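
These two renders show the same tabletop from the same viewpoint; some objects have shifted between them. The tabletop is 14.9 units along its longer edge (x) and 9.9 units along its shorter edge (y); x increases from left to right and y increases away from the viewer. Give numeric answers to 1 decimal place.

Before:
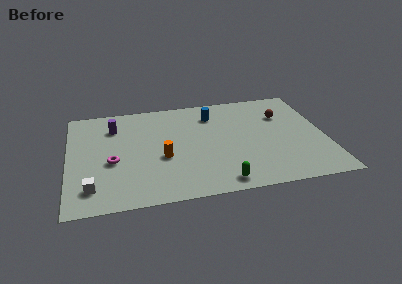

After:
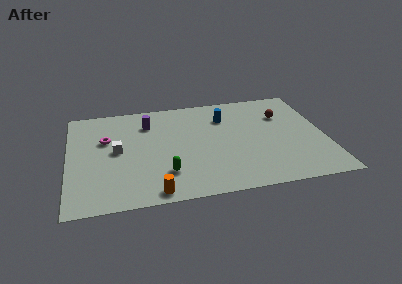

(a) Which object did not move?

the brown sphere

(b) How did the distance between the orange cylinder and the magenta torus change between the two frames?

+3.1

They were about 2.9 units apart before and 6.0 after — 3.1 units further apart.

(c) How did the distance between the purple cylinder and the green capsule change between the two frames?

-3.6

They were about 8.7 units apart before and 5.1 after — 3.6 units closer together.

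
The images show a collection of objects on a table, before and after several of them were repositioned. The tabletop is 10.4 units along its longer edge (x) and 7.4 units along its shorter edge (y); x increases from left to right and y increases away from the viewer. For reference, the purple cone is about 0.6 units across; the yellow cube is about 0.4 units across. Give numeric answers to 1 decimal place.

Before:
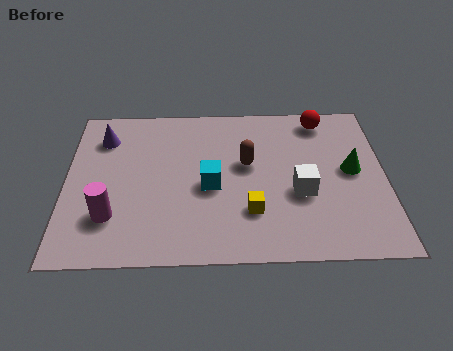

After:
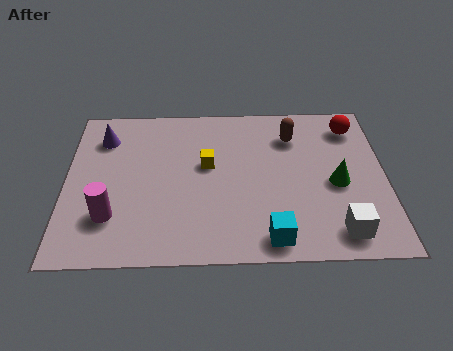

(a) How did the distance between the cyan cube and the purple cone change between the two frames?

+3.0

Before: roughly 4.2 units apart; after: 7.2. That's 3.0 units further apart.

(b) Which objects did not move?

the magenta cylinder and the purple cone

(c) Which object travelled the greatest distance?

the cyan cube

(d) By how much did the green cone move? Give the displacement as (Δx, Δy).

(-0.5, -0.6)

The green cone was at about (9.3, 3.9) and moved to about (8.8, 3.3).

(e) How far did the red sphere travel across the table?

1.1

The red sphere was near (8.4, 6.4) before and (9.4, 6.0) after, so it travelled √(1.0² + 0.4²) ≈ 1.1 units.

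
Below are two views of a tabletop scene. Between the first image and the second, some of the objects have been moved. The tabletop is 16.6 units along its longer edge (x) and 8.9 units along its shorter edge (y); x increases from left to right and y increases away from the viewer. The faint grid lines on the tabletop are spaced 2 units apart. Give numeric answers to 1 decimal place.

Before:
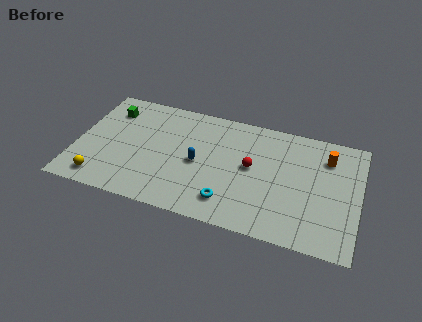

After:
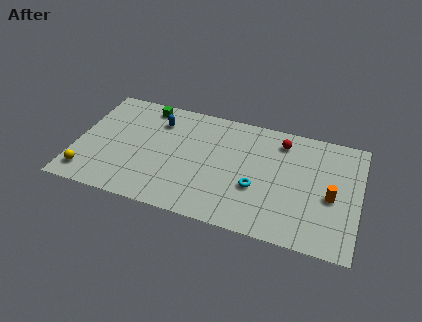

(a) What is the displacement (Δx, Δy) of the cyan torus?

(1.5, 1.5)

The cyan torus was at about (9.2, 1.8) and moved to about (10.7, 3.3).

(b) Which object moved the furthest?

the blue capsule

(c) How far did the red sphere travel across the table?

3.0

From (10.3, 4.8) to (11.9, 7.3), the red sphere covered √(1.6² + 2.5²) ≈ 3.0 units.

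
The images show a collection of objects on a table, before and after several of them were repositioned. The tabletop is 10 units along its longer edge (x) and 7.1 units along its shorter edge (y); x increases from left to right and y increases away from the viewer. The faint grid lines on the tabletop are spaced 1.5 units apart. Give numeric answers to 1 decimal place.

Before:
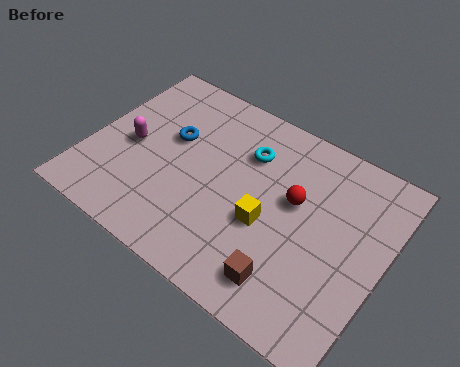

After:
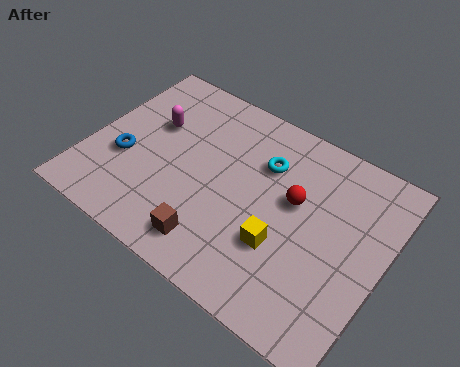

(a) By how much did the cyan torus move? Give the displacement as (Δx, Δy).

(0.6, -0.1)

The cyan torus was at about (5.1, 5.1) and moved to about (5.7, 5.0).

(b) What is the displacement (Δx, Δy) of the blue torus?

(-1.3, -1.6)

From the two frames, the blue torus sits at roughly (2.6, 4.3) before and (1.3, 2.7) after.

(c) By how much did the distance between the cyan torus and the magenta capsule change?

-0.3

They were about 4.1 units apart before and 3.8 after — 0.3 units closer together.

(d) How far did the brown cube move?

2.5

The brown cube moved from about (7.2, 1.3) to (4.7, 1.2), a distance of √(2.5² + 0.1²) ≈ 2.5.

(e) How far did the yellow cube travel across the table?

0.8

From (6.2, 2.9) to (6.8, 2.4), the yellow cube covered √(0.6² + 0.5²) ≈ 0.8 units.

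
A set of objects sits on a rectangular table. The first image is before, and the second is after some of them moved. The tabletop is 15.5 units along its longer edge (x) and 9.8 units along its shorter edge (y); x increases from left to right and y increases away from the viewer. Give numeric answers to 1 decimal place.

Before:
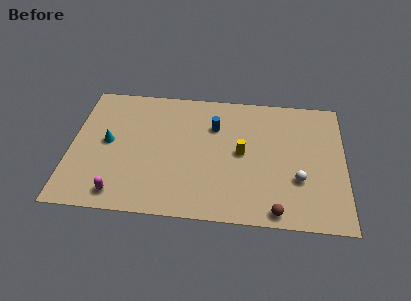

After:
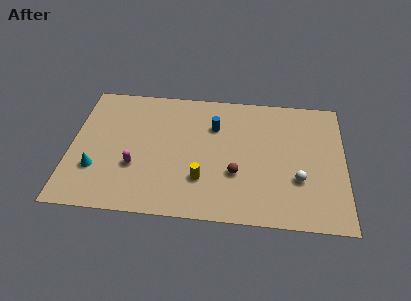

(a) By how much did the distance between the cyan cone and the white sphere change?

+0.5

The distance was about 10.9 in the first image and 11.4 in the second, so they moved 0.5 units further apart.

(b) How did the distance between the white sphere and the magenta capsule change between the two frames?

-1.0

Before: roughly 10.2 units apart; after: 9.2. That's 1.0 units closer together.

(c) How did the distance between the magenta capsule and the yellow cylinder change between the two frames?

-3.9

They were about 7.7 units apart before and 3.8 after — 3.9 units closer together.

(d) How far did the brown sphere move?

3.4

From (11.7, 0.9) to (9.4, 3.4), the brown sphere covered √(2.3² + 2.5²) ≈ 3.4 units.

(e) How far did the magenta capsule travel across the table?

2.2

The magenta capsule was near (2.9, 1.3) before and (3.7, 3.4) after, so it travelled √(0.8² + 2.1²) ≈ 2.2 units.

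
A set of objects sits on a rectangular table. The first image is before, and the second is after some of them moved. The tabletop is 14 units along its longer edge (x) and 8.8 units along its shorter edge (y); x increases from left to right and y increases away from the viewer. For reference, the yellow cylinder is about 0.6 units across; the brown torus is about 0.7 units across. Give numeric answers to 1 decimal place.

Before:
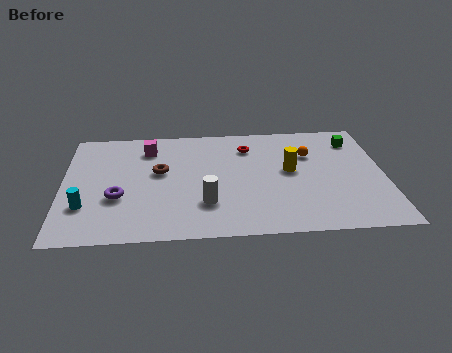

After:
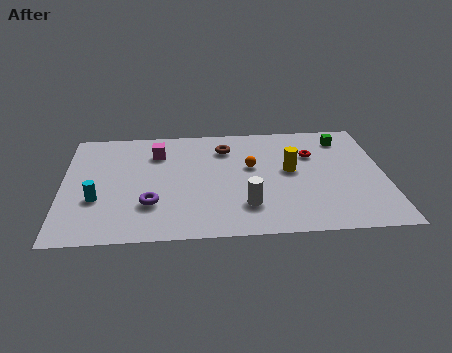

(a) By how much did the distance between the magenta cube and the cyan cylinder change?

-0.8

Before: roughly 5.2 units apart; after: 4.4. That's 0.8 units closer together.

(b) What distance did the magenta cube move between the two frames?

0.6

From (3.7, 7.0) to (4.1, 6.6), the magenta cube covered √(0.4² + 0.4²) ≈ 0.6 units.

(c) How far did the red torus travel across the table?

2.9

The red torus moved from about (8.1, 6.8) to (10.9, 6.0), a distance of √(2.8² + 0.8²) ≈ 2.9.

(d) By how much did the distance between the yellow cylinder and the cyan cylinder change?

-0.6

Before: roughly 9.2 units apart; after: 8.6. That's 0.6 units closer together.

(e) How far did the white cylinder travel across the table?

1.7

The white cylinder moved from about (6.2, 2.5) to (7.9, 2.2), a distance of √(1.7² + 0.3²) ≈ 1.7.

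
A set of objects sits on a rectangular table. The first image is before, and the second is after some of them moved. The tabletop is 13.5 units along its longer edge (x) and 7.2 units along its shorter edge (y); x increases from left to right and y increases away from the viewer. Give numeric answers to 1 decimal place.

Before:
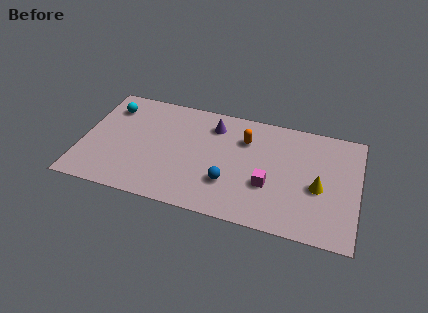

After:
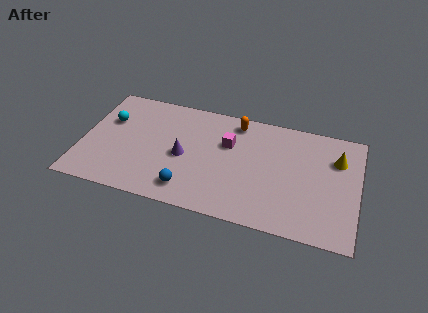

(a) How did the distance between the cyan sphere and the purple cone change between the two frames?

-1.1

They were about 5.1 units apart before and 4.0 after — 1.1 units closer together.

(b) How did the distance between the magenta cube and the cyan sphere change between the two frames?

-2.6

They were about 8.5 units apart before and 5.9 after — 2.6 units closer together.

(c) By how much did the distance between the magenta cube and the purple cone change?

-1.7

They were about 4.2 units apart before and 2.5 after — 1.7 units closer together.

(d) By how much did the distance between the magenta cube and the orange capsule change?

-1.4

The distance was about 2.9 in the first image and 1.5 in the second, so they moved 1.4 units closer together.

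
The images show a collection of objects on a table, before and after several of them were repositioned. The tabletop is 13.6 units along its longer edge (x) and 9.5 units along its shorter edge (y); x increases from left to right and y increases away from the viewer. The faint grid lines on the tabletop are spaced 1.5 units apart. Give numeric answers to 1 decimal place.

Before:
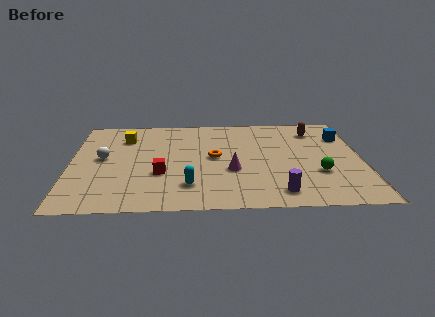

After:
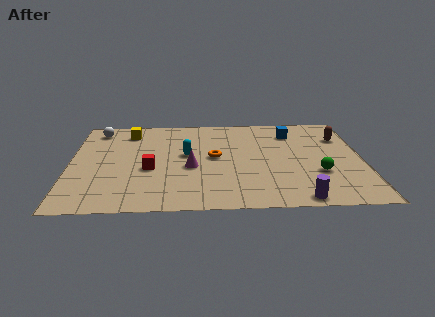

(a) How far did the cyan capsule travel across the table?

3.1

The cyan capsule was near (5.5, 2.2) before and (5.4, 5.3) after, so it travelled √(0.1² + 3.1²) ≈ 3.1 units.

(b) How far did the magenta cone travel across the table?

1.9

From (7.5, 3.6) to (5.6, 4.0), the magenta cone covered √(1.9² + 0.4²) ≈ 1.9 units.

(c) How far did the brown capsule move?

1.4

The brown capsule moved from about (11.5, 7.6) to (12.7, 6.8), a distance of √(1.2² + 0.8²) ≈ 1.4.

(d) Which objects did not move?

the orange torus and the green sphere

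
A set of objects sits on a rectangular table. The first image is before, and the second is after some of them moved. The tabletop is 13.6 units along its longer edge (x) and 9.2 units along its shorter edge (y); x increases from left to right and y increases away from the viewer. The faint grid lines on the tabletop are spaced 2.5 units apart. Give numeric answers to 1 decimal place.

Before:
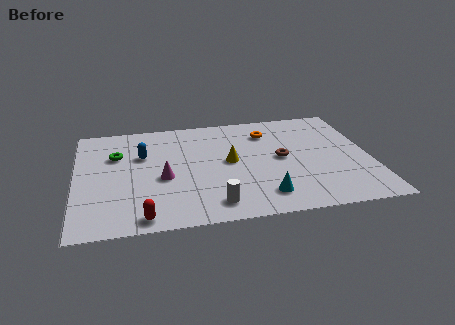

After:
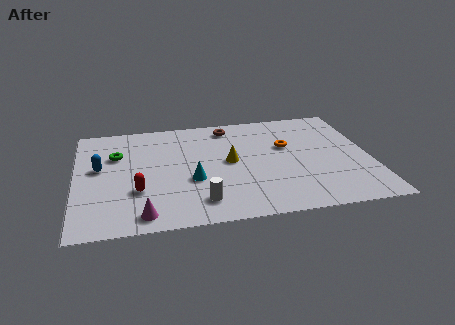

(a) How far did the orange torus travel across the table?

1.6

From (9.0, 7.1) to (9.8, 5.7), the orange torus covered √(0.8² + 1.4²) ≈ 1.6 units.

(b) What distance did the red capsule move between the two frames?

2.1

The red capsule was near (3.0, 0.9) before and (2.8, 3.0) after, so it travelled √(0.2² + 2.1²) ≈ 2.1 units.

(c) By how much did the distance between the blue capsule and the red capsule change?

-2.3

The distance was about 5.1 in the first image and 2.8 in the second, so they moved 2.3 units closer together.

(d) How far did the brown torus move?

3.9

From (9.5, 4.7) to (7.2, 7.9), the brown torus covered √(2.3² + 3.2²) ≈ 3.9 units.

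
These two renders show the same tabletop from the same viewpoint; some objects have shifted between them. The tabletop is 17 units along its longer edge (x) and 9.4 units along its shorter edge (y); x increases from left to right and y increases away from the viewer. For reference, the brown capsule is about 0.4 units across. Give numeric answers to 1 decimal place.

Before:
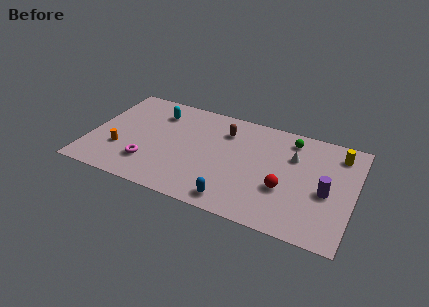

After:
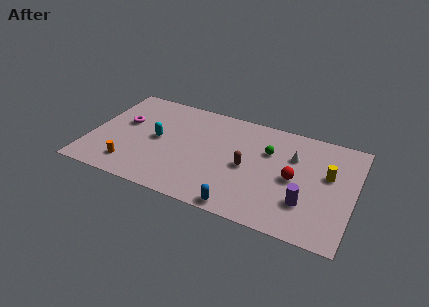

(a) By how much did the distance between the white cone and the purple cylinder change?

+0.6

The distance was about 3.3 in the first image and 3.9 in the second, so they moved 0.6 units further apart.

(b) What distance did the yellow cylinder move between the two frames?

2.2

From (15.8, 7.7) to (15.3, 5.6), the yellow cylinder covered √(0.5² + 2.1²) ≈ 2.2 units.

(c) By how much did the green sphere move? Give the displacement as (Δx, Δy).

(-1.3, -1.6)

The green sphere started near (12.7, 7.9) and ended near (11.4, 6.3).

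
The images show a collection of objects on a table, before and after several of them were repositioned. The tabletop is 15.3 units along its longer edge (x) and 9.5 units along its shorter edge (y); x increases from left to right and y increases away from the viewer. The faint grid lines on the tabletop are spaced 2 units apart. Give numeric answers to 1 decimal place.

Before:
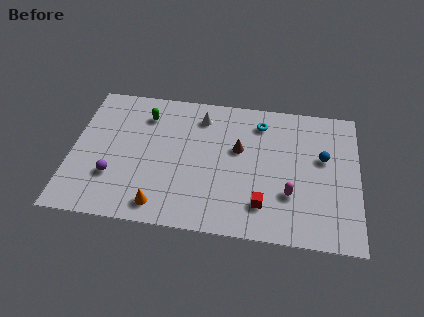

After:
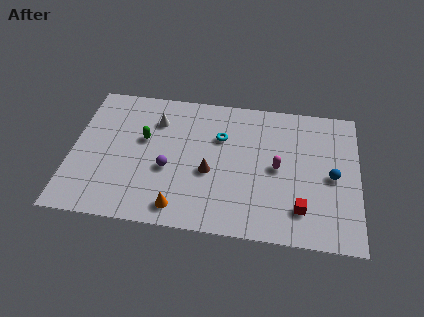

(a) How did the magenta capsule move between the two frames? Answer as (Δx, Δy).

(-0.7, 1.7)

The magenta capsule started near (11.7, 3.0) and ended near (11.0, 4.7).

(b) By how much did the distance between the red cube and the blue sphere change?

-1.9

They were about 4.8 units apart before and 2.9 after — 1.9 units closer together.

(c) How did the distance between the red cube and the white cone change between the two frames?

+2.7

They were about 6.6 units apart before and 9.3 after — 2.7 units further apart.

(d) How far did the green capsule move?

1.7

The green capsule was near (3.8, 7.4) before and (3.8, 5.7) after, so it travelled √(0.0² + 1.7²) ≈ 1.7 units.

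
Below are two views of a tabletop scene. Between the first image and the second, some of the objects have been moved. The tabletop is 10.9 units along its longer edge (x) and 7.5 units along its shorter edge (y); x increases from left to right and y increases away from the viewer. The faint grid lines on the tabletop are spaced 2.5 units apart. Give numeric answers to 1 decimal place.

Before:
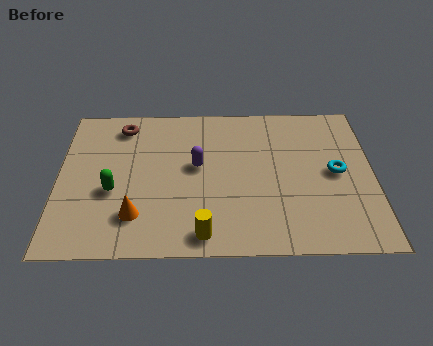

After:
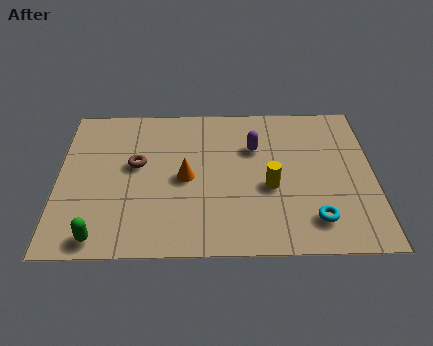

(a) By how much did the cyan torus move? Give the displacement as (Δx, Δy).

(-0.8, -2.3)

The cyan torus started near (9.6, 3.8) and ended near (8.8, 1.5).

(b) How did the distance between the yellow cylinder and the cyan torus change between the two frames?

-3.2

Before: roughly 5.4 units apart; after: 2.2. That's 3.2 units closer together.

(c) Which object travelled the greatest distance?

the yellow cylinder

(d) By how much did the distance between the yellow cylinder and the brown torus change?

-1.3

They were about 6.1 units apart before and 4.8 after — 1.3 units closer together.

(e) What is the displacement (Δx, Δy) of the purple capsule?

(2.0, 0.9)

The purple capsule started near (4.8, 4.2) and ended near (6.8, 5.1).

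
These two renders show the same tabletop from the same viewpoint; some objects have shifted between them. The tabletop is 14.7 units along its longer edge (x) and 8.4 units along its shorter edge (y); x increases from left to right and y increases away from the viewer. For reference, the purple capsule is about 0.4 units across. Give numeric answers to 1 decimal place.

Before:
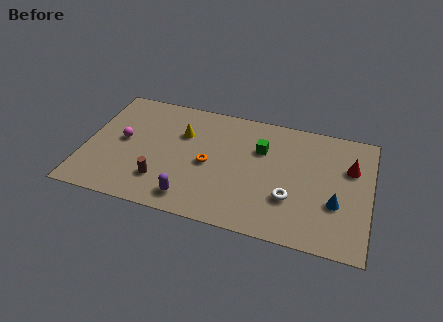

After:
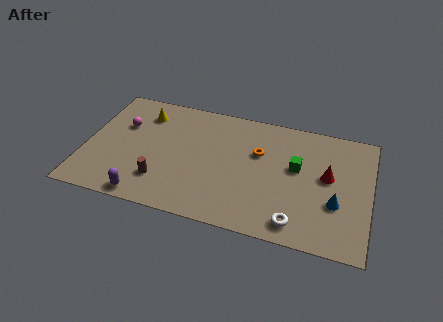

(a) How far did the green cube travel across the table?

2.1

The green cube was near (9.0, 5.7) before and (10.9, 4.9) after, so it travelled √(1.9² + 0.8²) ≈ 2.1 units.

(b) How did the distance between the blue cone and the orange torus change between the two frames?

-1.9

The distance was about 6.7 in the first image and 4.8 in the second, so they moved 1.9 units closer together.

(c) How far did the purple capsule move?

2.4

From (5.7, 1.3) to (3.4, 0.8), the purple capsule covered √(2.3² + 0.5²) ≈ 2.4 units.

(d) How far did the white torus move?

1.6

From (10.7, 2.7) to (11.1, 1.2), the white torus covered √(0.4² + 1.5²) ≈ 1.6 units.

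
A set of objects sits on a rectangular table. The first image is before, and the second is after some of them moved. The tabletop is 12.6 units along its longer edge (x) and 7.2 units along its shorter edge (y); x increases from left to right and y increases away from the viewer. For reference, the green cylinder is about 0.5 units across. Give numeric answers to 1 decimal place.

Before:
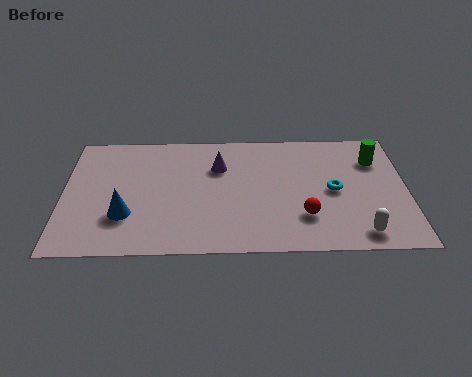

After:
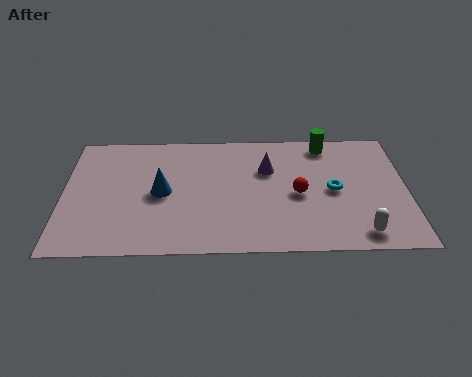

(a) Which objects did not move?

the cyan torus and the white capsule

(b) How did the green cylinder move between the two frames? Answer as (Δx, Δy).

(-1.8, 1.0)

The green cylinder started near (11.5, 5.3) and ended near (9.7, 6.3).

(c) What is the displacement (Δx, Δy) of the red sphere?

(-0.2, 1.3)

The red sphere was at about (8.8, 2.0) and moved to about (8.6, 3.3).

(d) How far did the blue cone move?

1.8

The blue cone moved from about (2.3, 2.2) to (3.6, 3.5), a distance of √(1.3² + 1.3²) ≈ 1.8.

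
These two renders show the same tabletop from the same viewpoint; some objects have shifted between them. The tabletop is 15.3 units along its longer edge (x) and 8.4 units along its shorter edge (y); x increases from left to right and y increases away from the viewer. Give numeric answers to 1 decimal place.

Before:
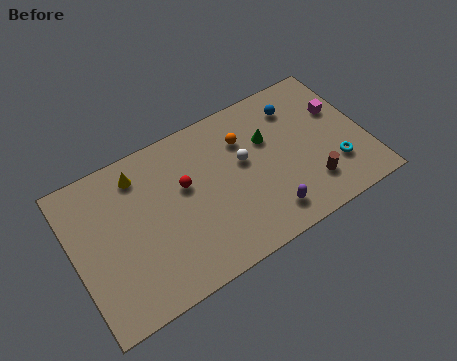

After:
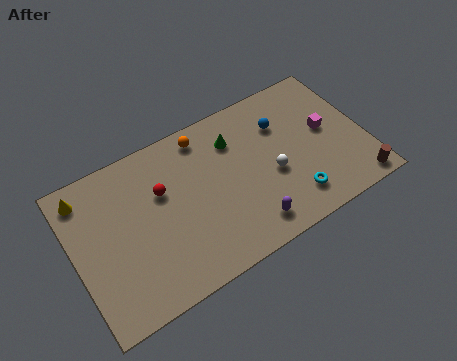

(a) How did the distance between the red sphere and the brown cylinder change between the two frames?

+3.8

Before: roughly 6.9 units apart; after: 10.7. That's 3.8 units further apart.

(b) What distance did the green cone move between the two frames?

1.9

The green cone was near (10.4, 5.5) before and (8.7, 6.3) after, so it travelled √(1.7² + 0.8²) ≈ 1.9 units.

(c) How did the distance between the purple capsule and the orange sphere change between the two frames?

+1.5

They were about 4.6 units apart before and 6.1 after — 1.5 units further apart.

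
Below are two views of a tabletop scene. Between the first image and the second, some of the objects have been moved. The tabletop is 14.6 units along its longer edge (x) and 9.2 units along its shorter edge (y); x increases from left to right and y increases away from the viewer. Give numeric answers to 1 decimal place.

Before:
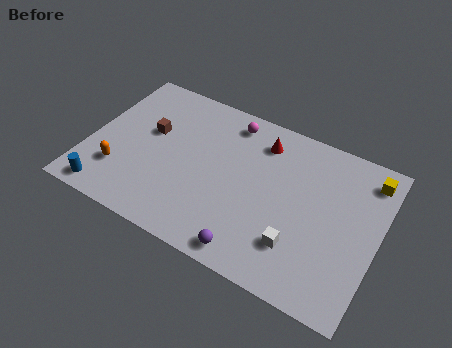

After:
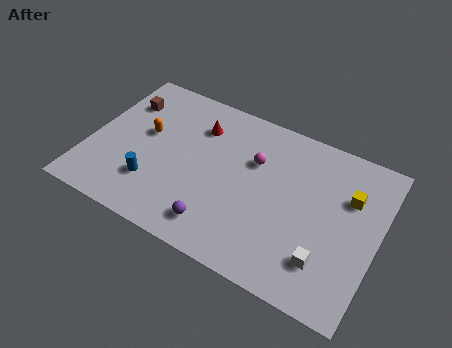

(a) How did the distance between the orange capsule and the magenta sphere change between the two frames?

-1.7

Before: roughly 7.3 units apart; after: 5.6. That's 1.7 units closer together.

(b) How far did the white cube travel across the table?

1.4

The white cube moved from about (10.9, 2.4) to (12.3, 2.2), a distance of √(1.4² + 0.2²) ≈ 1.4.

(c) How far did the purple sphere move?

1.9

From (8.8, 1.0) to (7.0, 1.6), the purple sphere covered √(1.8² + 0.6²) ≈ 1.9 units.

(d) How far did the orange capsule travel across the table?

2.9

The orange capsule was near (1.8, 2.5) before and (2.7, 5.3) after, so it travelled √(0.9² + 2.8²) ≈ 2.9 units.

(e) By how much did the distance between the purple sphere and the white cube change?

+2.8

Before: roughly 2.5 units apart; after: 5.3. That's 2.8 units further apart.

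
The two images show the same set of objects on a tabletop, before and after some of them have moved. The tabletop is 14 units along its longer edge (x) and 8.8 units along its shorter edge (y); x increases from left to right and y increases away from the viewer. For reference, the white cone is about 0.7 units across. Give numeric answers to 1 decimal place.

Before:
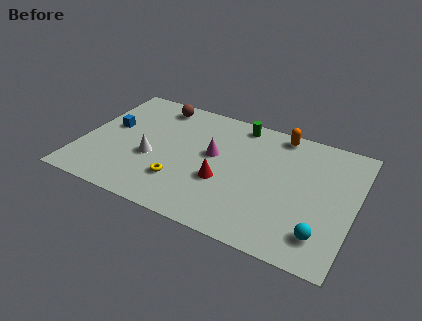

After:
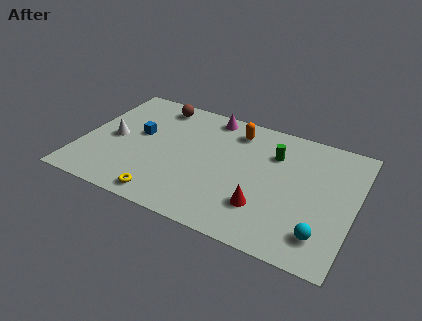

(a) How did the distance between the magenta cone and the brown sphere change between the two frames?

-1.4

Before: roughly 4.2 units apart; after: 2.8. That's 1.4 units closer together.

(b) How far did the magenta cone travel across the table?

2.8

The magenta cone was near (6.7, 5.0) before and (6.2, 7.8) after, so it travelled √(0.5² + 2.8²) ≈ 2.8 units.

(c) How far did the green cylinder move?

2.5

The green cylinder moved from about (7.7, 7.8) to (9.7, 6.3), a distance of √(2.0² + 1.5²) ≈ 2.5.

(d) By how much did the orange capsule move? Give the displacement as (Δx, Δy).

(-2.2, -0.7)

The orange capsule was at about (9.8, 7.9) and moved to about (7.6, 7.2).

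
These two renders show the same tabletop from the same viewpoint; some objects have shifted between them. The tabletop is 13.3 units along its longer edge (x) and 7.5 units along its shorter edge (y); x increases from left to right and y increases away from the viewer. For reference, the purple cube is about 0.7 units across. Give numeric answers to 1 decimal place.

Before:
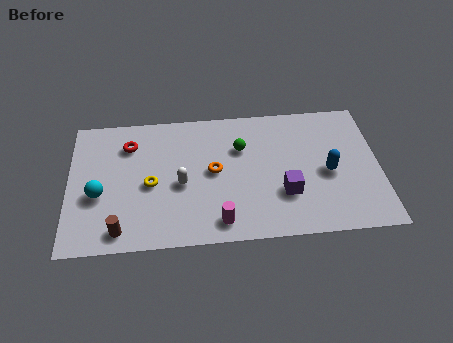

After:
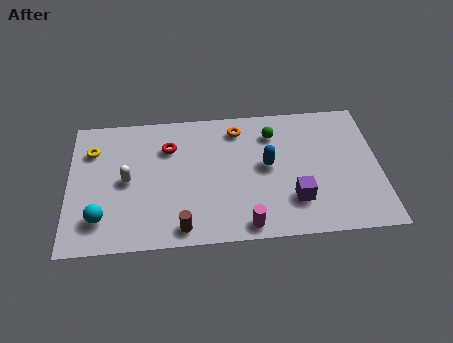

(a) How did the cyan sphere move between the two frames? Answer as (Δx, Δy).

(0.1, -1.3)

The cyan sphere was at about (1.3, 3.0) and moved to about (1.4, 1.7).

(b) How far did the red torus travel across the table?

1.7

From (2.6, 5.7) to (4.3, 5.4), the red torus covered √(1.7² + 0.3²) ≈ 1.7 units.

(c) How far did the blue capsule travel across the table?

2.7

The blue capsule was near (11.1, 3.4) before and (8.5, 4.0) after, so it travelled √(2.6² + 0.6²) ≈ 2.7 units.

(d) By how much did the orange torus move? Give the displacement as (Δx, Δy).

(1.1, 2.3)

The orange torus started near (6.2, 3.9) and ended near (7.3, 6.2).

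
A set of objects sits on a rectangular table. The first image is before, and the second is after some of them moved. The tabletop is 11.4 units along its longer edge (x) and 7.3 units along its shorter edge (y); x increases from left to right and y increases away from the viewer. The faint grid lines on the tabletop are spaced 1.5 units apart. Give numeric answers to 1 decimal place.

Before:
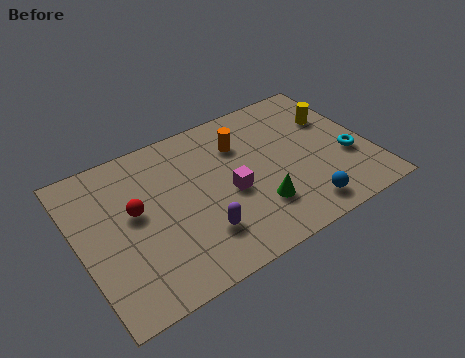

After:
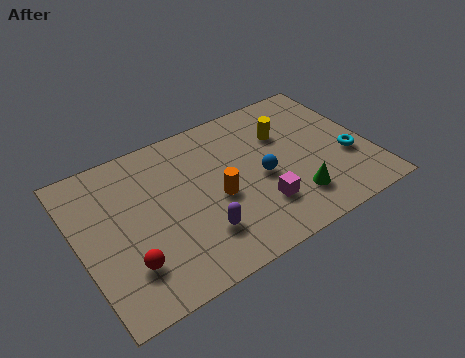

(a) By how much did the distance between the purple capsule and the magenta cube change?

+0.5

Before: roughly 1.9 units apart; after: 2.4. That's 0.5 units further apart.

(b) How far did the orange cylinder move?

2.5

From (6.6, 5.3) to (5.3, 3.2), the orange cylinder covered √(1.3² + 2.1²) ≈ 2.5 units.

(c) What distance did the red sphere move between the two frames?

2.3

The red sphere was near (2.2, 4.1) before and (1.6, 1.9) after, so it travelled √(0.6² + 2.2²) ≈ 2.3 units.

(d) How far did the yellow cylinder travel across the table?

2.0

From (10.3, 4.9) to (8.3, 5.0), the yellow cylinder covered √(2.0² + 0.1²) ≈ 2.0 units.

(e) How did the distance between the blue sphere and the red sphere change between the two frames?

-1.1

The distance was about 6.8 in the first image and 5.7 in the second, so they moved 1.1 units closer together.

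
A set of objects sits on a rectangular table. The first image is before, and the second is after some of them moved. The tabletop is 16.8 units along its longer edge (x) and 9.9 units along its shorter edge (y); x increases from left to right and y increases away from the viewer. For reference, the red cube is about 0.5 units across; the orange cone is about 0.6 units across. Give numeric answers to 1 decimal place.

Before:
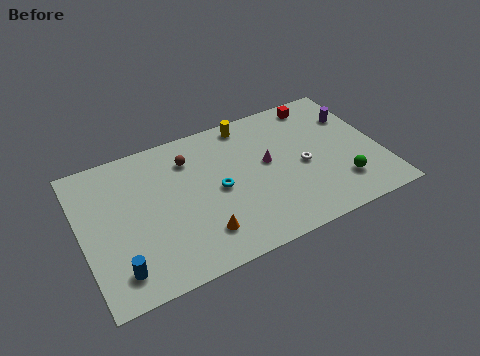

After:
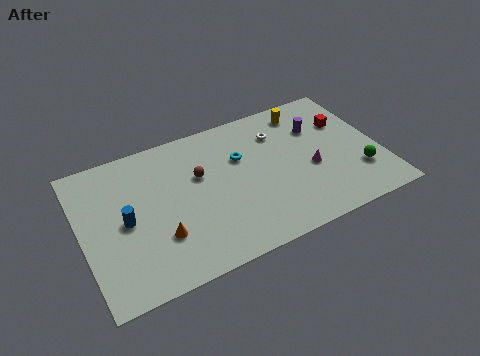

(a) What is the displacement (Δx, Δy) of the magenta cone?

(2.3, -1.4)

From the two frames, the magenta cone sits at roughly (10.5, 5.5) before and (12.8, 4.1) after.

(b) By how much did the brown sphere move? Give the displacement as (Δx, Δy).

(0.4, -1.4)

The brown sphere was at about (6.3, 7.6) and moved to about (6.7, 6.2).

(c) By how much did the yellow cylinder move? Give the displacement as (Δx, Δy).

(3.3, -0.4)

From the two frames, the yellow cylinder sits at roughly (9.8, 8.8) before and (13.1, 8.4) after.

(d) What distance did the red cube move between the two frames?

2.4

The red cube was near (13.9, 8.7) before and (15.2, 6.7) after, so it travelled √(1.3² + 2.0²) ≈ 2.4 units.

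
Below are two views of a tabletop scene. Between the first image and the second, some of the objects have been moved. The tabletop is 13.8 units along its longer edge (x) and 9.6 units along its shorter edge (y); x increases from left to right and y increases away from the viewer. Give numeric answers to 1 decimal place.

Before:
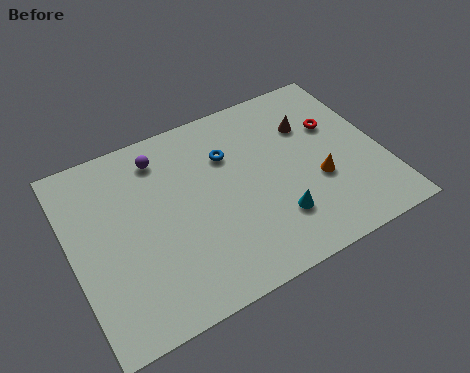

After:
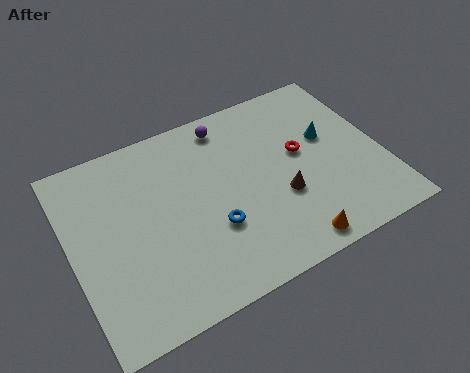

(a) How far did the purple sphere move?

3.1

From (4.3, 7.9) to (7.4, 8.3), the purple sphere covered √(3.1² + 0.4²) ≈ 3.1 units.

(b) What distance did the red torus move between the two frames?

1.9

The red torus was near (12.0, 6.2) before and (10.3, 5.4) after, so it travelled √(1.7² + 0.8²) ≈ 1.9 units.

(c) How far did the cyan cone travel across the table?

4.3

The cyan cone was near (8.7, 2.5) before and (11.6, 5.7) after, so it travelled √(2.9² + 3.2²) ≈ 4.3 units.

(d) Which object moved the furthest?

the cyan cone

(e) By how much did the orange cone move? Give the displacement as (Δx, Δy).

(-1.7, -2.6)

The orange cone started near (10.8, 3.6) and ended near (9.1, 1.0).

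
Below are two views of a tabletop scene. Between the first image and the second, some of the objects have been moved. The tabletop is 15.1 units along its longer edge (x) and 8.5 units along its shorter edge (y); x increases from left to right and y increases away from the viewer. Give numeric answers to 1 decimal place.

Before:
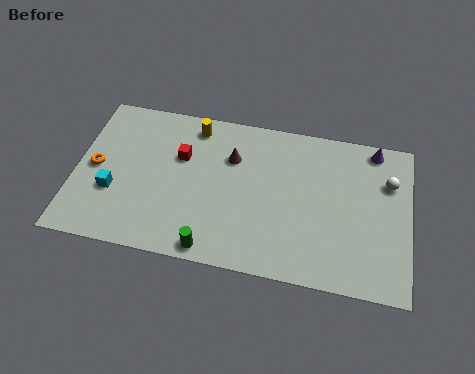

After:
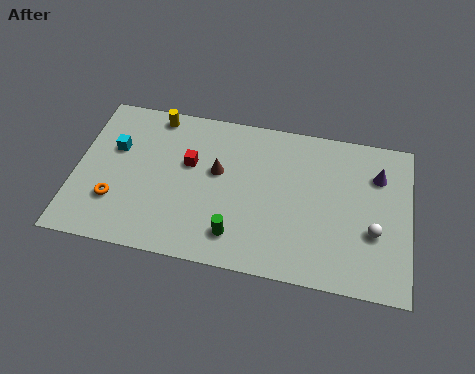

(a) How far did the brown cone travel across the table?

1.1

The brown cone moved from about (7.0, 5.9) to (6.4, 5.0), a distance of √(0.6² + 0.9²) ≈ 1.1.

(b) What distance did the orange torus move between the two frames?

2.0

The orange torus moved from about (0.9, 4.2) to (1.9, 2.5), a distance of √(1.0² + 1.7²) ≈ 2.0.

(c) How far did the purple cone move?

1.4

The purple cone was near (13.4, 7.6) before and (13.6, 6.2) after, so it travelled √(0.2² + 1.4²) ≈ 1.4 units.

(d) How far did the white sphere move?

2.9

From (14.1, 5.9) to (13.5, 3.1), the white sphere covered √(0.6² + 2.8²) ≈ 2.9 units.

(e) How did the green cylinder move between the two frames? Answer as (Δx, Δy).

(1.0, 0.9)

From the two frames, the green cylinder sits at roughly (6.4, 0.8) before and (7.4, 1.7) after.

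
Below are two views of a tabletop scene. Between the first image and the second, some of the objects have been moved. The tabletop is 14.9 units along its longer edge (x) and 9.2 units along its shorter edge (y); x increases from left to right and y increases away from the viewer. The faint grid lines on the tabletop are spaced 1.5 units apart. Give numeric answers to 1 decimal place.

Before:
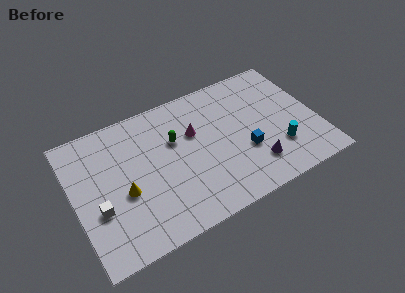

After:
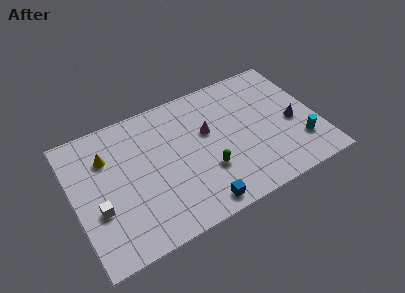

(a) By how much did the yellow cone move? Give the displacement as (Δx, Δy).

(-0.7, 2.8)

From the two frames, the yellow cone sits at roughly (2.9, 3.8) before and (2.2, 6.6) after.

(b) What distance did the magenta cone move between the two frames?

0.9

The magenta cone was near (7.5, 5.9) before and (8.3, 5.6) after, so it travelled √(0.8² + 0.3²) ≈ 0.9 units.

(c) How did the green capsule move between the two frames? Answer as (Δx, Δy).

(1.6, -2.9)

The green capsule started near (6.3, 5.9) and ended near (7.9, 3.0).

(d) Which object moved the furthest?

the blue cube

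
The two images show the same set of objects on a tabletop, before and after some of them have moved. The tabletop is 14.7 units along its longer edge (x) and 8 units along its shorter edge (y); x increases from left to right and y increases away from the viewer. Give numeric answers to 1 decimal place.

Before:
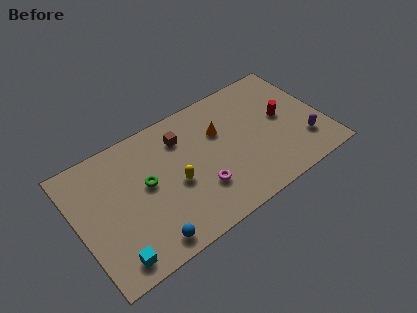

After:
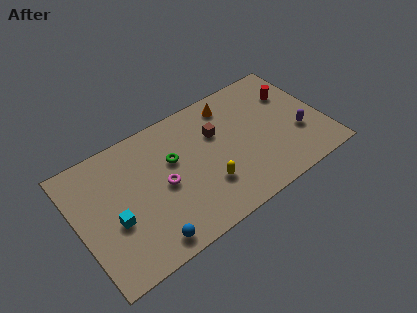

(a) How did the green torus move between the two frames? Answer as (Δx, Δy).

(1.7, 0.6)

From the two frames, the green torus sits at roughly (4.1, 4.4) before and (5.8, 5.0) after.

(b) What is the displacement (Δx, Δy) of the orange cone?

(0.9, 1.4)

The orange cone was at about (8.7, 5.3) and moved to about (9.6, 6.7).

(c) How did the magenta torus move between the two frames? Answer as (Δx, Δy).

(-2.0, 1.4)

The magenta torus started near (7.0, 2.4) and ended near (5.0, 3.8).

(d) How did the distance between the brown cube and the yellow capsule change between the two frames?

+0.4

The distance was about 2.7 in the first image and 3.1 in the second, so they moved 0.4 units further apart.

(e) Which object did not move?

the blue sphere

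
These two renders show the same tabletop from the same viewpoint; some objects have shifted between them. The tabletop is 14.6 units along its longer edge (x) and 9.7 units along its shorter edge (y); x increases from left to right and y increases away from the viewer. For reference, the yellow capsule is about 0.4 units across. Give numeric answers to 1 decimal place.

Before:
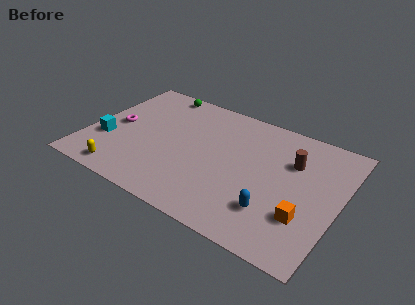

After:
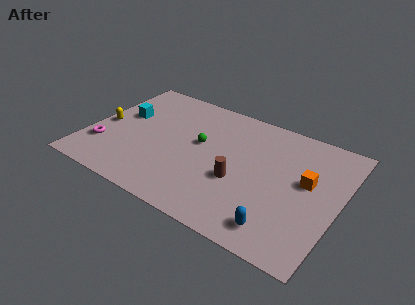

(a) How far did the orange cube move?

2.6

The orange cube was near (12.9, 2.9) before and (12.7, 5.5) after, so it travelled √(0.2² + 2.6²) ≈ 2.6 units.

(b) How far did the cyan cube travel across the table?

2.5

The cyan cube moved from about (1.2, 3.3) to (1.7, 5.8), a distance of √(0.5² + 2.5²) ≈ 2.5.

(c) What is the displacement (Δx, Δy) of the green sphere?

(3.1, -3.3)

The green sphere started near (3.3, 8.8) and ended near (6.4, 5.5).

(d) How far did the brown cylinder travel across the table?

4.0

From (11.7, 6.6) to (9.0, 3.7), the brown cylinder covered √(2.7² + 2.9²) ≈ 4.0 units.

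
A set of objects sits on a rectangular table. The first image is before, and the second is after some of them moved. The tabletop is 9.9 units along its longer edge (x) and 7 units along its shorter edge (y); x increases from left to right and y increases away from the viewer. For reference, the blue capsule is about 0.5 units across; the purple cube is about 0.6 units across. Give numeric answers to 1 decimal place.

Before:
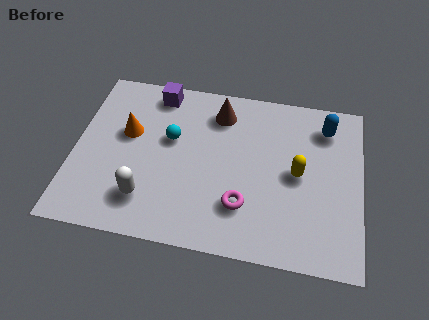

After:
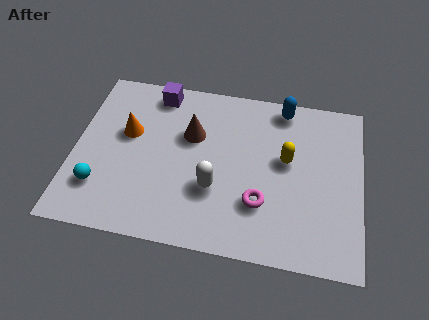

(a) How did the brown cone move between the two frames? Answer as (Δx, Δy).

(-0.9, -1.1)

The brown cone was at about (4.9, 5.6) and moved to about (4.0, 4.5).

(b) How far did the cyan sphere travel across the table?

3.3

The cyan sphere was near (3.3, 4.2) before and (1.0, 1.8) after, so it travelled √(2.3² + 2.4²) ≈ 3.3 units.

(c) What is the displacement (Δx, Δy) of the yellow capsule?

(-0.4, 0.5)

The yellow capsule was at about (7.7, 3.5) and moved to about (7.3, 4.0).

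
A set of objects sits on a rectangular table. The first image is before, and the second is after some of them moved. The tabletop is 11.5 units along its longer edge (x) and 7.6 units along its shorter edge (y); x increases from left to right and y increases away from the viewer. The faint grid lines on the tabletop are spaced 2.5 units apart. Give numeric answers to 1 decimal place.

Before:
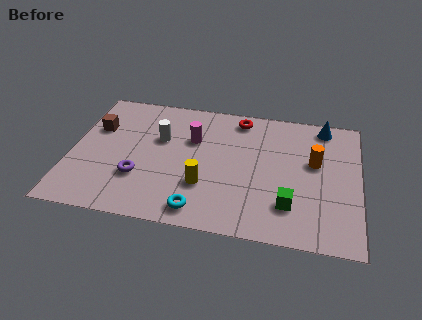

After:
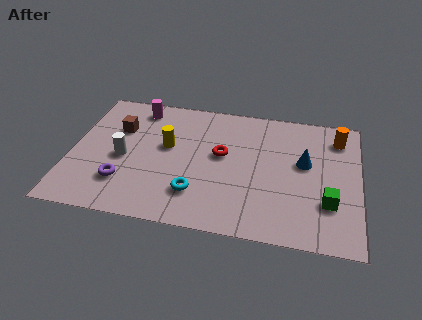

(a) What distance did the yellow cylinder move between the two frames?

2.6

The yellow cylinder was near (5.4, 2.4) before and (3.8, 4.4) after, so it travelled √(1.6² + 2.0²) ≈ 2.6 units.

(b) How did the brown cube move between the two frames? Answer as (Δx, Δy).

(0.9, 0.1)

From the two frames, the brown cube sits at roughly (0.9, 5.0) before and (1.8, 5.1) after.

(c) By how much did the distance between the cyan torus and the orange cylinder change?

+1.3

Before: roughly 5.6 units apart; after: 6.9. That's 1.3 units further apart.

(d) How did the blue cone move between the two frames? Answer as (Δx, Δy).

(-0.7, -2.3)

The blue cone started near (10.0, 6.7) and ended near (9.3, 4.4).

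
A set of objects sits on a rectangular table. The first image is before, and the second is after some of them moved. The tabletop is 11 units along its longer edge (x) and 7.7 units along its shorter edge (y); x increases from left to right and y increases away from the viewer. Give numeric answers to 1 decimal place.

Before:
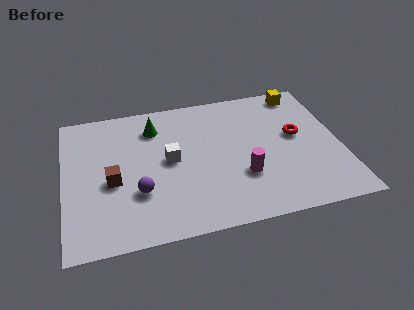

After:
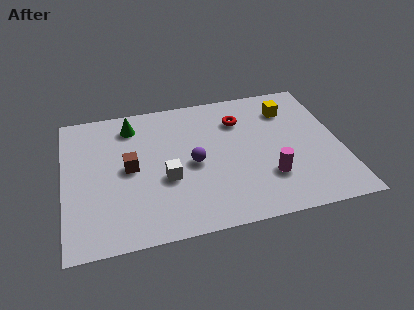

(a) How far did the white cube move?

1.0

From (4.2, 4.0) to (4.0, 3.0), the white cube covered √(0.2² + 1.0²) ≈ 1.0 units.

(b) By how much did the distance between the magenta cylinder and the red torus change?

+0.7

Before: roughly 2.9 units apart; after: 3.6. That's 0.7 units further apart.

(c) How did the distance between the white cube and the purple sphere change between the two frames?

-0.7

Before: roughly 2.0 units apart; after: 1.3. That's 0.7 units closer together.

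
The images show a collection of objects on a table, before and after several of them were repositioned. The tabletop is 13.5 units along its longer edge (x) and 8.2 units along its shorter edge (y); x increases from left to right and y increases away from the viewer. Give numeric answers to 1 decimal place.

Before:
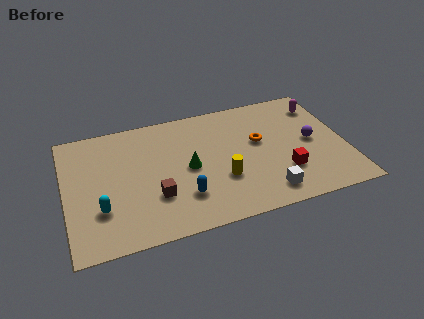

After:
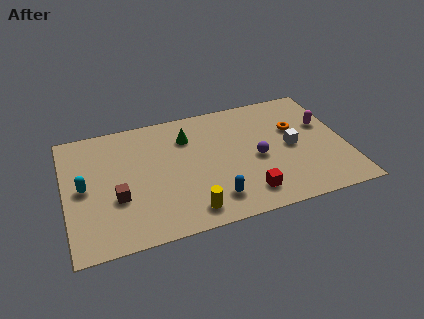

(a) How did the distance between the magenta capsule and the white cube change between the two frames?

-4.1

They were about 6.1 units apart before and 2.0 after — 4.1 units closer together.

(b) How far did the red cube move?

2.1

From (10.4, 2.4) to (8.5, 1.5), the red cube covered √(1.9² + 0.9²) ≈ 2.1 units.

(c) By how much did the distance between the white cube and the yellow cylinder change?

+3.4

The distance was about 2.5 in the first image and 5.9 in the second, so they moved 3.4 units further apart.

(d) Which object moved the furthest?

the white cube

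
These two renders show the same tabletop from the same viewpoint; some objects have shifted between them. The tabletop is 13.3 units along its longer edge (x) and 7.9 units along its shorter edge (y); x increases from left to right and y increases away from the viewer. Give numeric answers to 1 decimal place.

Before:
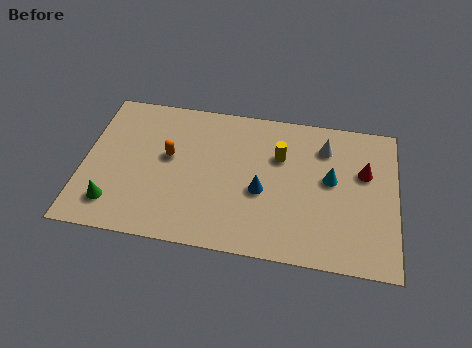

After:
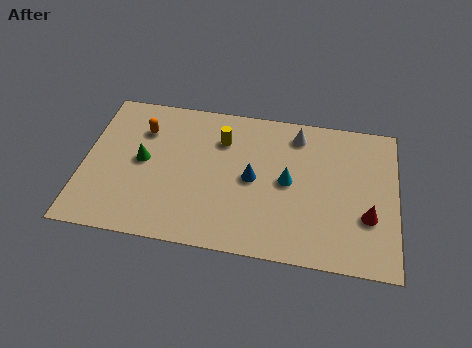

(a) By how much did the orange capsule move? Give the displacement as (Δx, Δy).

(-1.2, 1.3)

From the two frames, the orange capsule sits at roughly (3.6, 4.5) before and (2.4, 5.8) after.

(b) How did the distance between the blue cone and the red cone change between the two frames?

+0.4

Before: roughly 4.6 units apart; after: 5.0. That's 0.4 units further apart.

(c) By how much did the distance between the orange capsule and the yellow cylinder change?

-1.4

They were about 4.8 units apart before and 3.4 after — 1.4 units closer together.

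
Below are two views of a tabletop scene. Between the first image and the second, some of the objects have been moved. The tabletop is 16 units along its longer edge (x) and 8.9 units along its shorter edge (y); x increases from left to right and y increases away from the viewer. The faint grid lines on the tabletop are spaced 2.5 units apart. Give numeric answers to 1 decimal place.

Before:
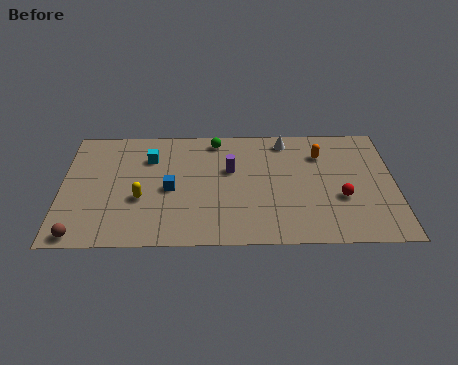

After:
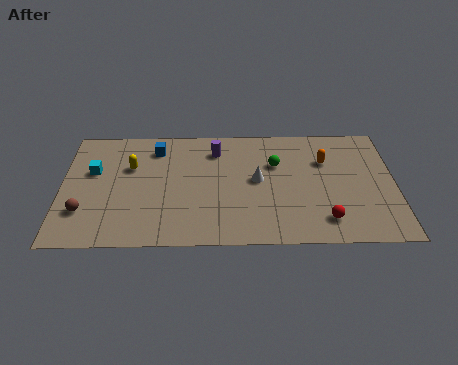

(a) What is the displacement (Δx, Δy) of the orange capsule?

(0.2, -0.5)

The orange capsule started near (12.5, 6.6) and ended near (12.7, 6.1).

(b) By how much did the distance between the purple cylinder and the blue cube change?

-0.3

Before: roughly 3.2 units apart; after: 2.9. That's 0.3 units closer together.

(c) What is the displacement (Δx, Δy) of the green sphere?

(2.9, -1.9)

The green sphere was at about (7.4, 7.8) and moved to about (10.3, 5.9).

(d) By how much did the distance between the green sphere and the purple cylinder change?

+0.7

They were about 2.4 units apart before and 3.1 after — 0.7 units further apart.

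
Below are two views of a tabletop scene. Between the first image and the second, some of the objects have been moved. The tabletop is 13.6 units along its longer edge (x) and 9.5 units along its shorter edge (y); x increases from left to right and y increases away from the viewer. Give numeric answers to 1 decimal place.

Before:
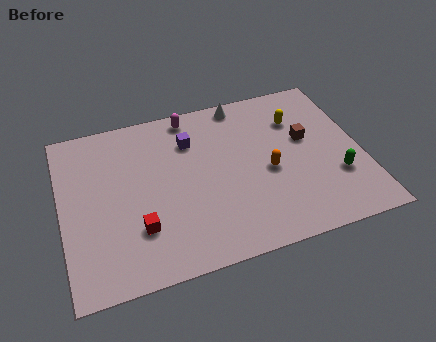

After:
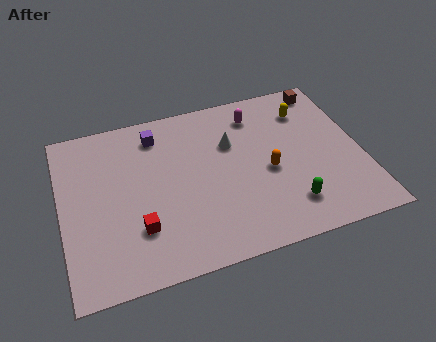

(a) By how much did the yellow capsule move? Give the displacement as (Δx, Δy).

(0.5, 0.4)

The yellow capsule was at about (10.9, 6.9) and moved to about (11.4, 7.3).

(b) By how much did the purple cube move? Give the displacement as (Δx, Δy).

(-1.5, 0.8)

The purple cube was at about (6.0, 7.0) and moved to about (4.5, 7.8).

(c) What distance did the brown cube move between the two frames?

3.0

The brown cube was near (11.2, 5.6) before and (12.4, 8.4) after, so it travelled √(1.2² + 2.8²) ≈ 3.0 units.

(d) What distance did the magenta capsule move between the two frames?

3.1

From (6.1, 8.5) to (9.1, 7.7), the magenta capsule covered √(3.0² + 0.8²) ≈ 3.1 units.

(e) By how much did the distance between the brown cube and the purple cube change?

+2.5

The distance was about 5.4 in the first image and 7.9 in the second, so they moved 2.5 units further apart.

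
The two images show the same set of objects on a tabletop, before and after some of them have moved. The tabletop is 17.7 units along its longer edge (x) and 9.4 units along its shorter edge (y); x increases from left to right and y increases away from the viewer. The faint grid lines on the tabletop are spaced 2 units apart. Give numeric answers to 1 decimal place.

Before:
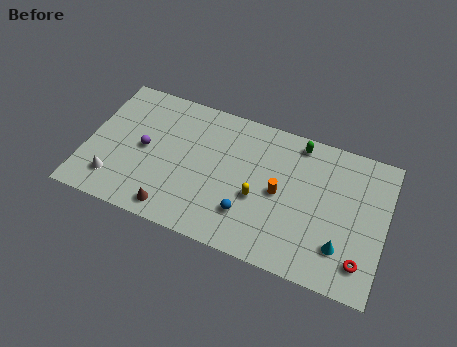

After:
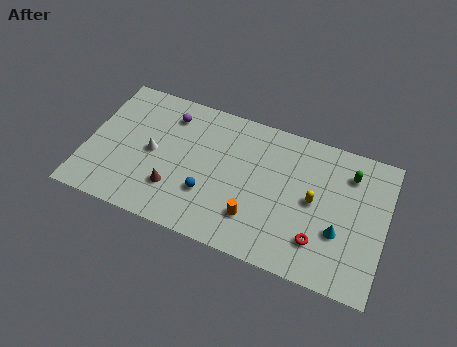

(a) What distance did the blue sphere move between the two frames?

2.5

The blue sphere was near (9.8, 2.5) before and (7.4, 3.0) after, so it travelled √(2.4² + 0.5²) ≈ 2.5 units.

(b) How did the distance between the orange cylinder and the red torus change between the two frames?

-1.9

The distance was about 5.7 in the first image and 3.8 in the second, so they moved 1.9 units closer together.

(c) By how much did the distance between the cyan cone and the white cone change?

-2.1

The distance was about 13.4 in the first image and 11.3 in the second, so they moved 2.1 units closer together.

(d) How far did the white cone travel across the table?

3.3

The white cone moved from about (1.9, 2.0) to (3.9, 4.6), a distance of √(2.0² + 2.6²) ≈ 3.3.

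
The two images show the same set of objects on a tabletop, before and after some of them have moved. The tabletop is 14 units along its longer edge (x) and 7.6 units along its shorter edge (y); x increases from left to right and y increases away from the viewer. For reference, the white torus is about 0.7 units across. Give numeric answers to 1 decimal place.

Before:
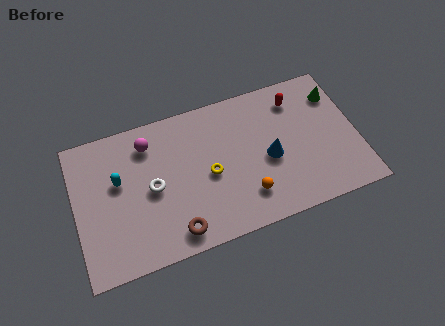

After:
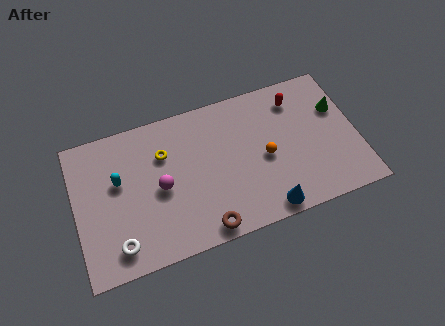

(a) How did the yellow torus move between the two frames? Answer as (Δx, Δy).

(-2.1, 1.8)

The yellow torus was at about (6.6, 3.5) and moved to about (4.5, 5.3).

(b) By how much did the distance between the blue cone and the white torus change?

+1.5

Before: roughly 5.8 units apart; after: 7.3. That's 1.5 units further apart.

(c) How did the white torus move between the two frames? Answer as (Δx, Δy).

(-1.9, -2.4)

The white torus was at about (3.8, 3.7) and moved to about (1.9, 1.3).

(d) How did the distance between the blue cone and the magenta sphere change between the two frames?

-0.7

They were about 6.4 units apart before and 5.7 after — 0.7 units closer together.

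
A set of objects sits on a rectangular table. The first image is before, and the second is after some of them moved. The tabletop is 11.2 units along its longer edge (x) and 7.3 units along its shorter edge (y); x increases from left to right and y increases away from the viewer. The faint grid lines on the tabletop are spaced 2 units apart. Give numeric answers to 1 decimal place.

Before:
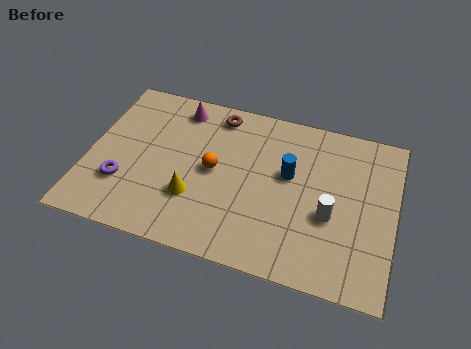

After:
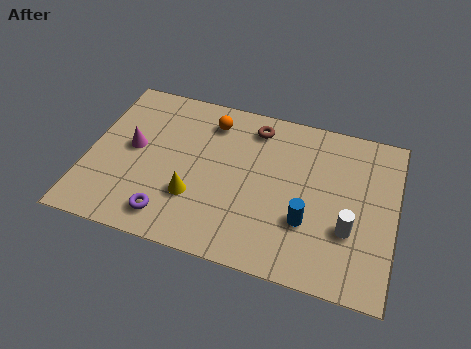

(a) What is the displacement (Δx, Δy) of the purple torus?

(1.8, -1.0)

The purple torus was at about (1.4, 2.2) and moved to about (3.2, 1.2).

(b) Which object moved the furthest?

the magenta cone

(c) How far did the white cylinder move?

0.8

The white cylinder was near (8.9, 2.9) before and (9.6, 2.5) after, so it travelled √(0.7² + 0.4²) ≈ 0.8 units.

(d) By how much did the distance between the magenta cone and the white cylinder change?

+1.4

Before: roughly 6.7 units apart; after: 8.1. That's 1.4 units further apart.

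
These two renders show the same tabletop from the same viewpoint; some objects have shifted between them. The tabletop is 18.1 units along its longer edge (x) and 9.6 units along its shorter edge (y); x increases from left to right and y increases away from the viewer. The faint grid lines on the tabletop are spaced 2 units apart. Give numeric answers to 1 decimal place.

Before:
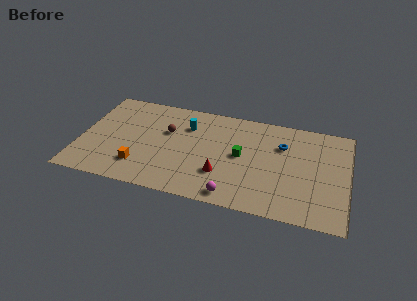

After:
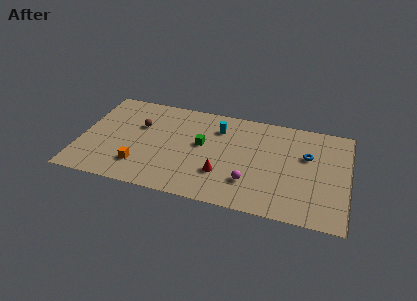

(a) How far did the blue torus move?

1.8

From (13.6, 6.7) to (15.3, 6.1), the blue torus covered √(1.7² + 0.6²) ≈ 1.8 units.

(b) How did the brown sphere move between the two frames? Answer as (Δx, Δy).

(-1.9, 0.1)

From the two frames, the brown sphere sits at roughly (5.8, 6.1) before and (3.9, 6.2) after.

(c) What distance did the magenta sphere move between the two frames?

1.8

The magenta sphere was near (10.6, 1.1) before and (11.6, 2.6) after, so it travelled √(1.0² + 1.5²) ≈ 1.8 units.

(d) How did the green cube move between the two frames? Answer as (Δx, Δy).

(-2.7, 0.4)

From the two frames, the green cube sits at roughly (10.9, 5.0) before and (8.2, 5.4) after.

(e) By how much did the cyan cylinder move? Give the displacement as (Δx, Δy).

(2.1, 0.3)

The cyan cylinder was at about (7.1, 7.0) and moved to about (9.2, 7.3).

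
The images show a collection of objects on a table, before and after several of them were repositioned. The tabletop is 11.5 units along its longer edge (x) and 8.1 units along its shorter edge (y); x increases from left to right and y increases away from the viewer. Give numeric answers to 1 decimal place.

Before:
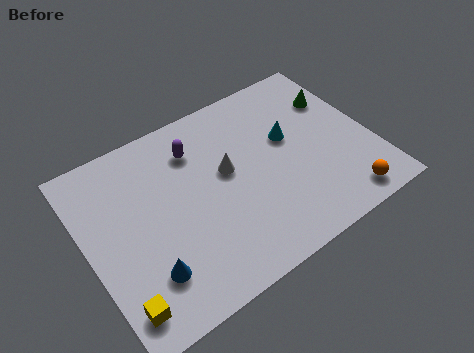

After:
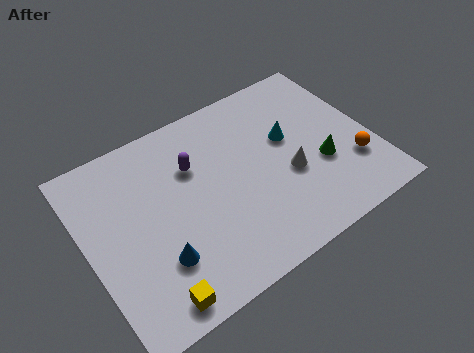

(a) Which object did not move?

the cyan cone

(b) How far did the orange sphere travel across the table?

1.6

From (9.8, 1.0) to (10.5, 2.4), the orange sphere covered √(0.7² + 1.4²) ≈ 1.6 units.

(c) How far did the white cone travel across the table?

2.7

From (5.7, 4.6) to (8.0, 3.2), the white cone covered √(2.3² + 1.4²) ≈ 2.7 units.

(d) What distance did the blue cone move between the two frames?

0.6

From (2.0, 2.0) to (2.5, 2.3), the blue cone covered √(0.5² + 0.3²) ≈ 0.6 units.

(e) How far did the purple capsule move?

0.7

The purple capsule moved from about (4.7, 6.2) to (4.5, 5.5), a distance of √(0.2² + 0.7²) ≈ 0.7.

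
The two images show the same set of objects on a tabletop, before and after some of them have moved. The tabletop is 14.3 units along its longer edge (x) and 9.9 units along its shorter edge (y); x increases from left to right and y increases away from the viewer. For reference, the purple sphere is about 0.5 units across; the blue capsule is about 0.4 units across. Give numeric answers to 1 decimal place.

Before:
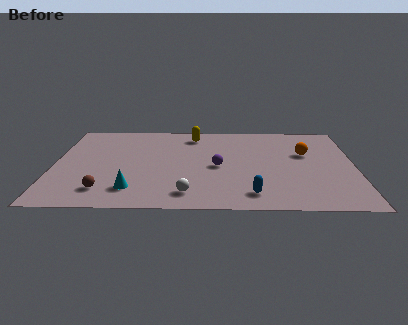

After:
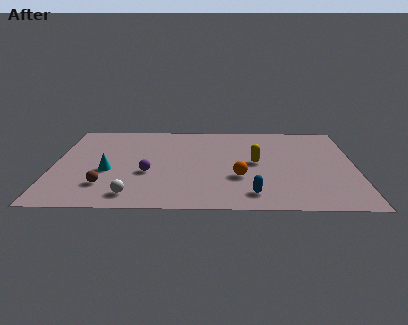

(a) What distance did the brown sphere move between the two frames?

0.5

From (2.5, 1.9) to (2.5, 2.4), the brown sphere covered √(0.0² + 0.5²) ≈ 0.5 units.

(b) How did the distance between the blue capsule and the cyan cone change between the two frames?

+1.6

Before: roughly 5.6 units apart; after: 7.2. That's 1.6 units further apart.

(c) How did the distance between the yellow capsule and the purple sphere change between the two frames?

+1.4

They were about 3.9 units apart before and 5.3 after — 1.4 units further apart.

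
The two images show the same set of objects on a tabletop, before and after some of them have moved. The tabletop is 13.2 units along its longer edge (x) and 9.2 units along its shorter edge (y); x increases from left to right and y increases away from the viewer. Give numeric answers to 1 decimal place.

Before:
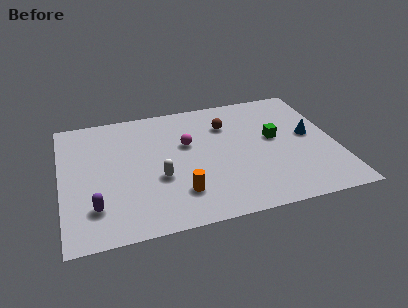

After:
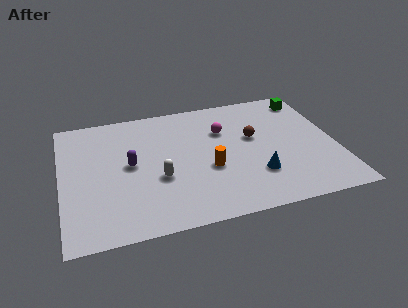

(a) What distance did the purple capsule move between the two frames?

3.2

From (1.5, 2.2) to (3.3, 4.8), the purple capsule covered √(1.8² + 2.6²) ≈ 3.2 units.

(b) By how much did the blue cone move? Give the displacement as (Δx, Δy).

(-2.8, -2.3)

The blue cone was at about (12.0, 4.9) and moved to about (9.2, 2.6).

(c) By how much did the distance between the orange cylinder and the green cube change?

+1.1

The distance was about 5.6 in the first image and 6.7 in the second, so they moved 1.1 units further apart.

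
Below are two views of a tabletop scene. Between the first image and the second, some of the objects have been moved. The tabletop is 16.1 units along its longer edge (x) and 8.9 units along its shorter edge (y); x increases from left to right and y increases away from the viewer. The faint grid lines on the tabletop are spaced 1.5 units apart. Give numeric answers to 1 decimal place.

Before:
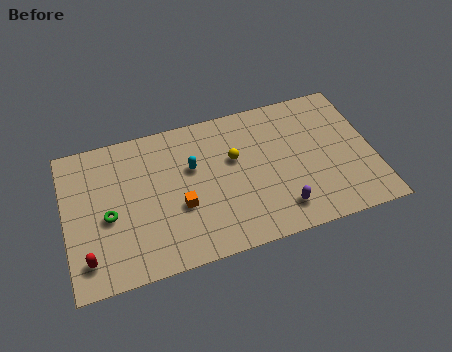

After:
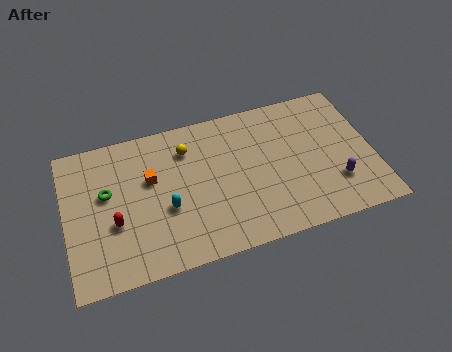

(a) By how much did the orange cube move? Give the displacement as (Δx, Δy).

(-1.4, 2.1)

The orange cube was at about (5.9, 3.4) and moved to about (4.5, 5.5).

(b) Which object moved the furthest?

the purple capsule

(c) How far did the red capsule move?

2.3

The red capsule was near (1.0, 1.7) before and (2.5, 3.4) after, so it travelled √(1.5² + 1.7²) ≈ 2.3 units.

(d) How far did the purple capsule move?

3.1

From (11.0, 1.7) to (14.0, 2.5), the purple capsule covered √(3.0² + 0.8²) ≈ 3.1 units.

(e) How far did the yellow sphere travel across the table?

2.7

The yellow sphere moved from about (8.9, 5.5) to (6.5, 6.8), a distance of √(2.4² + 1.3²) ≈ 2.7.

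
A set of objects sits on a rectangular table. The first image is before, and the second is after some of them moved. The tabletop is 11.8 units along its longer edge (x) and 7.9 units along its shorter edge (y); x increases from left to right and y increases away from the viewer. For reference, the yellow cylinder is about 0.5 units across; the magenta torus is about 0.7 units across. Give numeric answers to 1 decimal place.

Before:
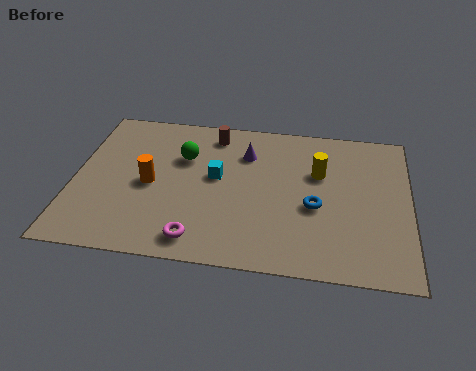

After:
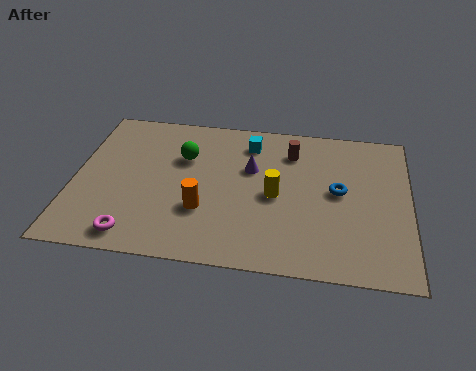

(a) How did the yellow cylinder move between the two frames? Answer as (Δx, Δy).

(-1.5, -1.4)

From the two frames, the yellow cylinder sits at roughly (8.6, 5.1) before and (7.1, 3.7) after.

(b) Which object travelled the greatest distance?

the brown cylinder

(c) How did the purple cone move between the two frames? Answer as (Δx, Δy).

(0.2, -0.8)

From the two frames, the purple cone sits at roughly (6.0, 5.8) before and (6.2, 5.0) after.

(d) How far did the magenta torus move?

2.2

The magenta torus was near (4.5, 1.1) before and (2.3, 1.0) after, so it travelled √(2.2² + 0.1²) ≈ 2.2 units.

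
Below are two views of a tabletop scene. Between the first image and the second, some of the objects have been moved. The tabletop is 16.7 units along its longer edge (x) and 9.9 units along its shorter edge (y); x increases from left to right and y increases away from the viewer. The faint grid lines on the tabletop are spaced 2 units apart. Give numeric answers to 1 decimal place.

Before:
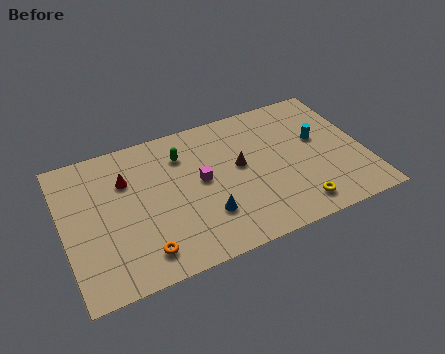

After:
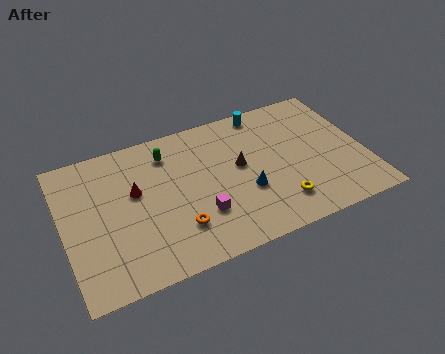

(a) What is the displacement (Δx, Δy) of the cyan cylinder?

(-2.7, 3.1)

The cyan cylinder started near (14.3, 5.8) and ended near (11.6, 8.9).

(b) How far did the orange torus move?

2.2

The orange torus was near (4.0, 1.7) before and (6.0, 2.6) after, so it travelled √(2.0² + 0.9²) ≈ 2.2 units.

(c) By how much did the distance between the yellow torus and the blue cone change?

-2.8

The distance was about 5.1 in the first image and 2.3 in the second, so they moved 2.8 units closer together.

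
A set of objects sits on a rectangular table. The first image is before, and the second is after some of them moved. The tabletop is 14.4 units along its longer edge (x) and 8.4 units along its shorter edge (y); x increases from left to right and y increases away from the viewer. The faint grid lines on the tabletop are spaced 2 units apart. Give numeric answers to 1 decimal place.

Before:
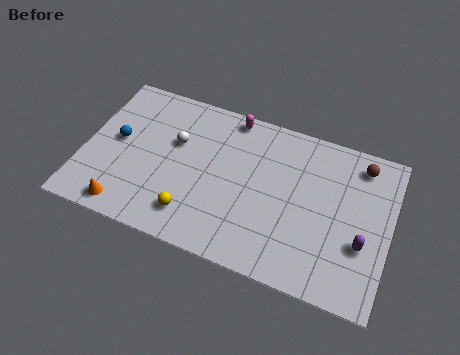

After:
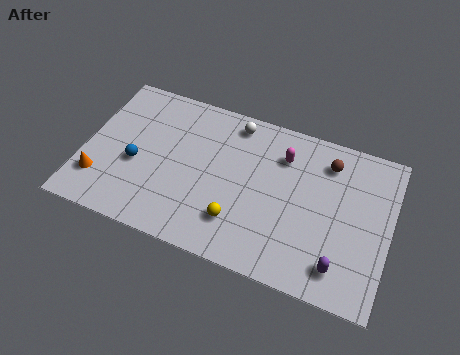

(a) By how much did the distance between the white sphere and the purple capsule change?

-1.3

The distance was about 9.3 in the first image and 8.0 in the second, so they moved 1.3 units closer together.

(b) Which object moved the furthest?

the white sphere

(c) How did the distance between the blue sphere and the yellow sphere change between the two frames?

+0.4

They were about 4.8 units apart before and 5.2 after — 0.4 units further apart.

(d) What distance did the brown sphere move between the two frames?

1.6

The brown sphere was near (12.8, 7.1) before and (11.3, 6.7) after, so it travelled √(1.5² + 0.4²) ≈ 1.6 units.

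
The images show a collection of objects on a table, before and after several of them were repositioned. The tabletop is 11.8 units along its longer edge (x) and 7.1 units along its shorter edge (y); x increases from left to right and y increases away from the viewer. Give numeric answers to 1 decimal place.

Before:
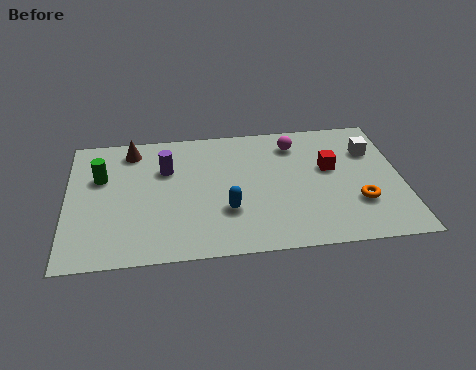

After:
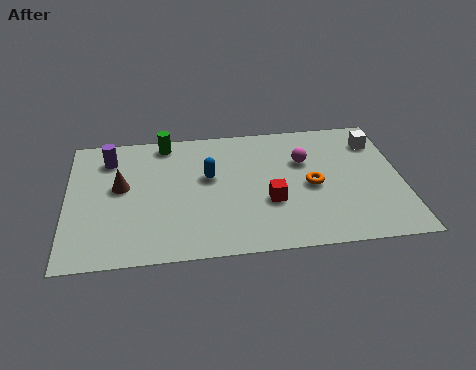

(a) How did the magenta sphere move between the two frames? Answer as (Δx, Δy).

(0.3, -1.0)

From the two frames, the magenta sphere sits at roughly (8.1, 5.7) before and (8.4, 4.7) after.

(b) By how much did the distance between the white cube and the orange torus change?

+0.4

They were about 2.9 units apart before and 3.3 after — 0.4 units further apart.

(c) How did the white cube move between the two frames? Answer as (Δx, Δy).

(0.2, 0.5)

From the two frames, the white cube sits at roughly (10.8, 5.0) before and (11.0, 5.5) after.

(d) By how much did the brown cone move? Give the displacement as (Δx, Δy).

(-0.4, -2.0)

The brown cone was at about (2.3, 6.0) and moved to about (1.9, 4.0).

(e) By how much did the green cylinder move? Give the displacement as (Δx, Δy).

(2.3, 1.7)

The green cylinder was at about (1.2, 4.6) and moved to about (3.5, 6.3).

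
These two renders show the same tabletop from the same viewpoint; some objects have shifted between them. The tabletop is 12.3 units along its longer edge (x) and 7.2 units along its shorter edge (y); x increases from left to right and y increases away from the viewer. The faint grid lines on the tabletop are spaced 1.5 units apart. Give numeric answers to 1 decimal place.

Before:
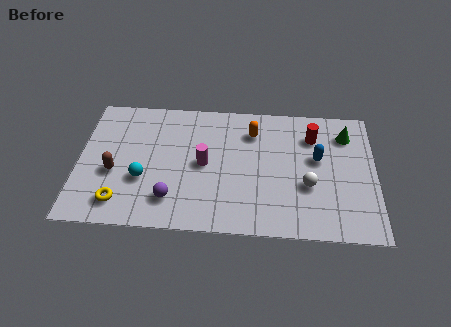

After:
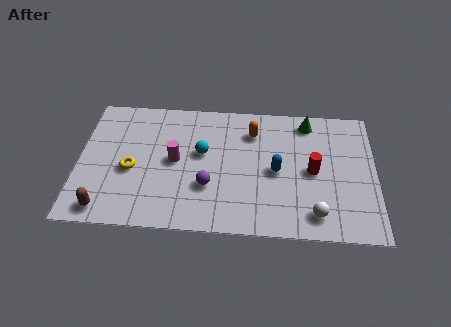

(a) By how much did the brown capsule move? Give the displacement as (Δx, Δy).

(-0.3, -2.0)

The brown capsule was at about (1.5, 2.9) and moved to about (1.2, 0.9).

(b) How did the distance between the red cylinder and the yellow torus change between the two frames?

-1.4

The distance was about 8.9 in the first image and 7.5 in the second, so they moved 1.4 units closer together.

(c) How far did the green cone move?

1.7

From (11.1, 5.6) to (9.5, 6.2), the green cone covered √(1.6² + 0.6²) ≈ 1.7 units.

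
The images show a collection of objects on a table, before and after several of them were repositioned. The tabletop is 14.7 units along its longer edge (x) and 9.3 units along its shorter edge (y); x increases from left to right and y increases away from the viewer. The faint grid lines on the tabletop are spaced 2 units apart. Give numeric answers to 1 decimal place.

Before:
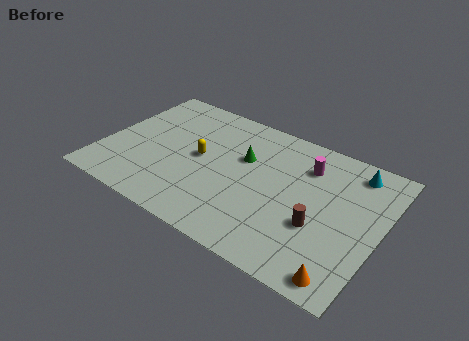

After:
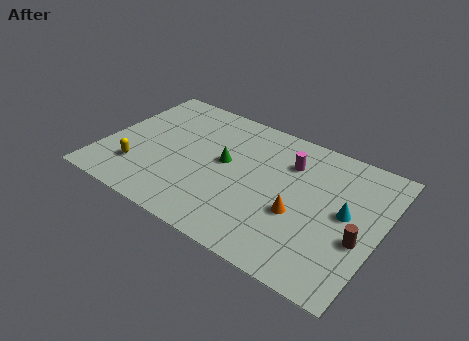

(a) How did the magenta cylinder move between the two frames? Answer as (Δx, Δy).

(-0.9, -0.2)

The magenta cylinder was at about (10.5, 7.0) and moved to about (9.6, 6.8).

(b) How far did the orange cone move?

3.8

The orange cone was near (13.4, 1.0) before and (10.6, 3.6) after, so it travelled √(2.8² + 2.6²) ≈ 3.8 units.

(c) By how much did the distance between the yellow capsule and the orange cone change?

-0.5

They were about 9.1 units apart before and 8.6 after — 0.5 units closer together.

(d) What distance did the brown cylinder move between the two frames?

2.1

The brown cylinder was near (11.7, 3.4) before and (13.8, 3.6) after, so it travelled √(2.1² + 0.2²) ≈ 2.1 units.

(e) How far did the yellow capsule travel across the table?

3.8

The yellow capsule moved from about (5.1, 4.8) to (2.1, 2.4), a distance of √(3.0² + 2.4²) ≈ 3.8.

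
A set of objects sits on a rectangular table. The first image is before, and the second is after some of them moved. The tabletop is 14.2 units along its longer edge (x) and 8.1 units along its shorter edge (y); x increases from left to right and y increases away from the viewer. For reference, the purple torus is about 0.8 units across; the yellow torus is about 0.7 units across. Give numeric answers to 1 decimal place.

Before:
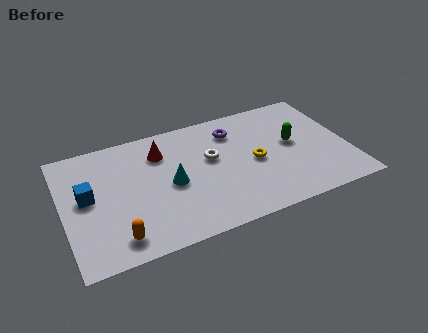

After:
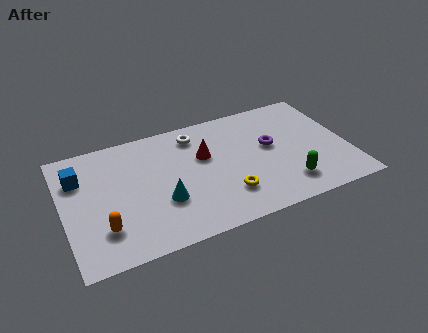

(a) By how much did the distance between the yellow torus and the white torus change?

+2.4

Before: roughly 2.3 units apart; after: 4.7. That's 2.4 units further apart.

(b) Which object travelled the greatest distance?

the green capsule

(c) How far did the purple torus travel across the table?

2.4

The purple torus was near (8.7, 6.3) before and (10.4, 4.6) after, so it travelled √(1.7² + 1.7²) ≈ 2.4 units.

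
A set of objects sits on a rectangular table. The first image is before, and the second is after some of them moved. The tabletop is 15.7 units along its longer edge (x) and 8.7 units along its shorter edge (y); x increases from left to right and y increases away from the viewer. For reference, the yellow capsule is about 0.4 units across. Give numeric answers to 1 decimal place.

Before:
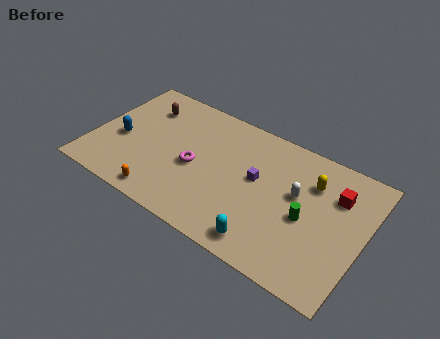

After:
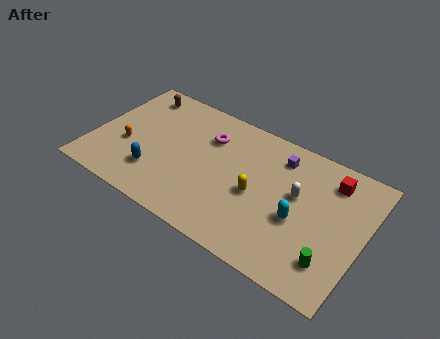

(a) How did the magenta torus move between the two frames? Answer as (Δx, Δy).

(0.4, 2.4)

From the two frames, the magenta torus sits at roughly (6.0, 3.9) before and (6.4, 6.3) after.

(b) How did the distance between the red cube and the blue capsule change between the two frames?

-1.9

They were about 12.6 units apart before and 10.7 after — 1.9 units closer together.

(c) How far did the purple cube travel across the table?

2.3

From (9.5, 4.9) to (10.5, 7.0), the purple cube covered √(1.0² + 2.1²) ≈ 2.3 units.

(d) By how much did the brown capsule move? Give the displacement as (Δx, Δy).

(-0.6, 0.8)

The brown capsule started near (2.5, 6.6) and ended near (1.9, 7.4).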